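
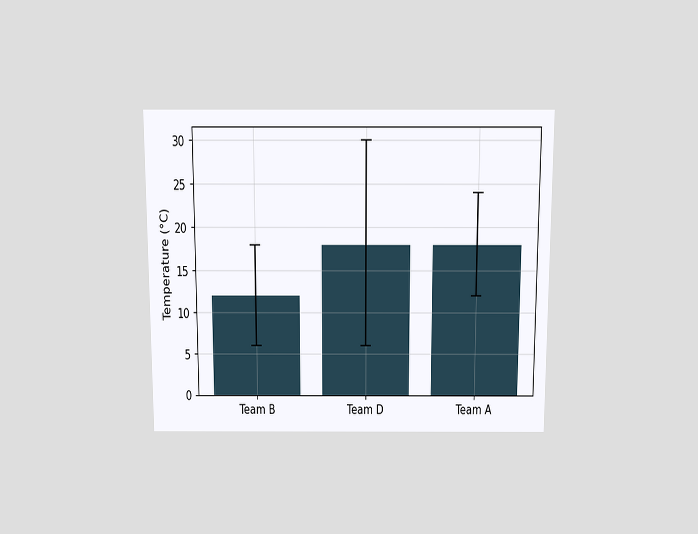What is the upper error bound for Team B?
18°C

The chart is viewed slightly from above. The Team B bar's upper whisker reaches 18°C.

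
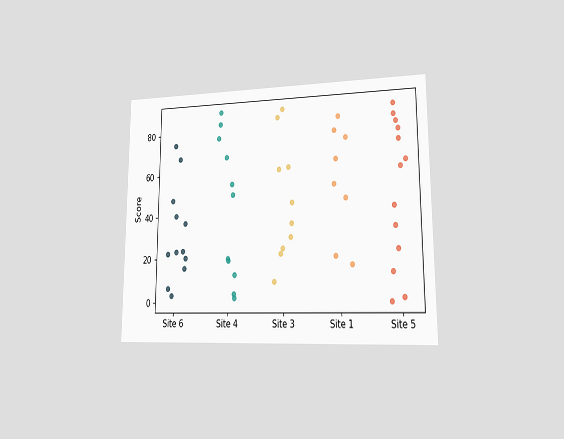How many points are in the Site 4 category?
The chart is viewed at a slight angle. Counting the markers in the Site 4 column gives 11.

11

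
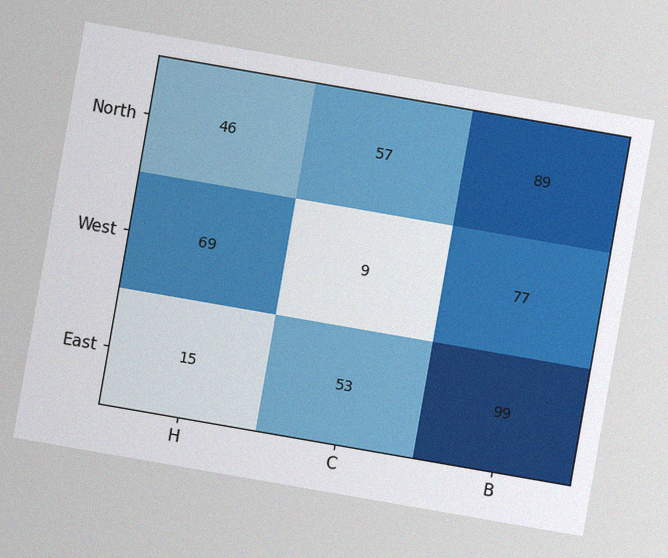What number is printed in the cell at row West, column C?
The chart is tilted about 10° clockwise, with some photo noise. The (West, C) cell reads 9.

9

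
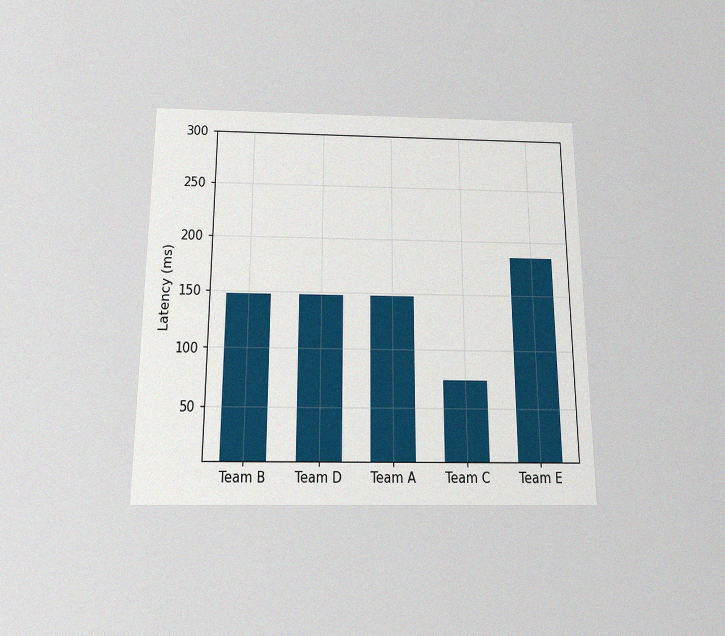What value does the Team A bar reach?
148ms

The chart is viewed slightly from below, with some photo noise. Reading along the chart's y-axis, the Team A bar reaches 148ms.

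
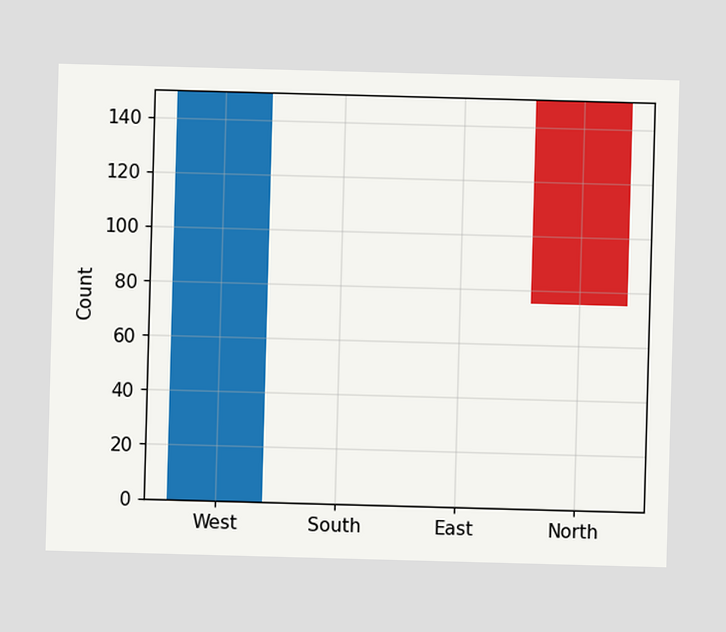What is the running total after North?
After North the running total reaches 75.

75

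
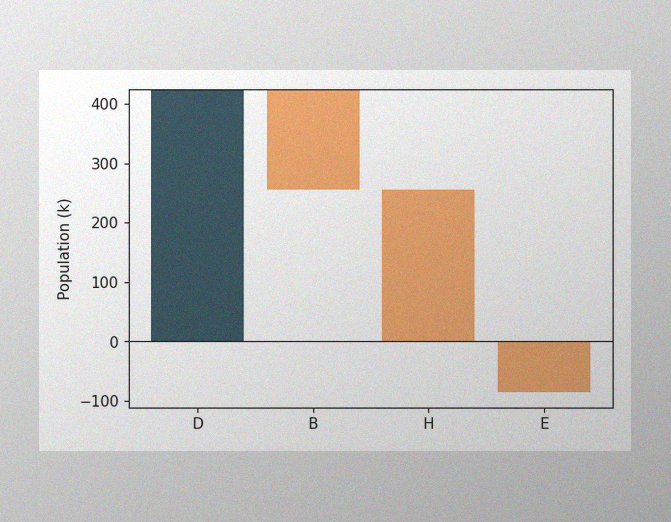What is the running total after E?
The image has some photo noise and uneven lighting. After E the running total reaches -85k.

-85k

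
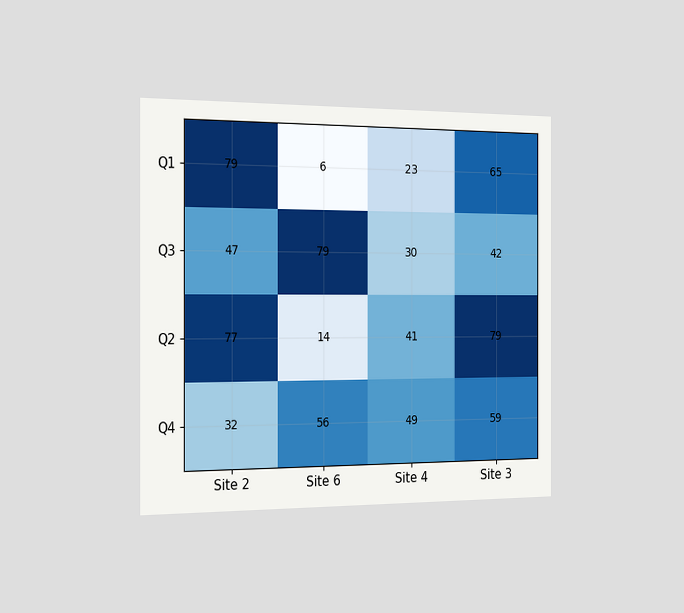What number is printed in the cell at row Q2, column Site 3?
79

The chart is viewed slightly from the left. The (Q2, Site 3) cell reads 79.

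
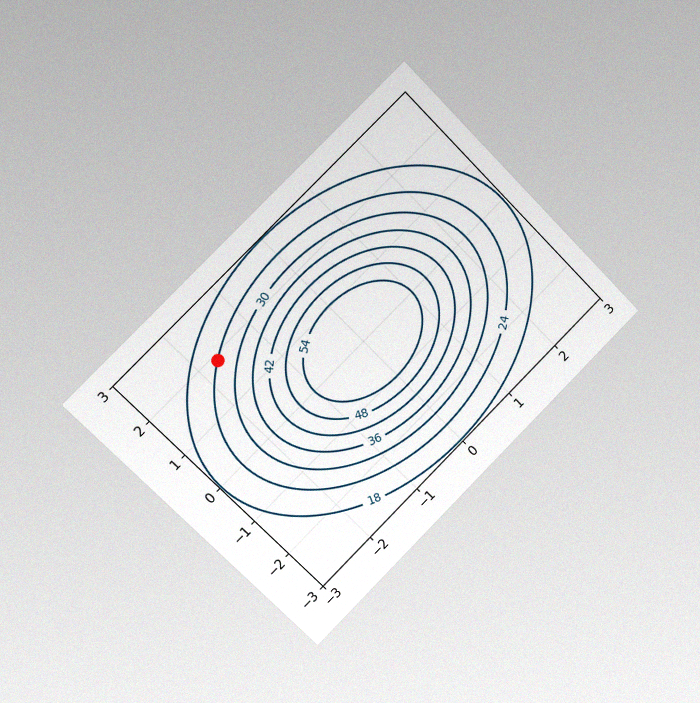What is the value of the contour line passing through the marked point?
24

The chart is tilted about 45° counter-clockwise and viewed slightly from the left, with some photo noise. The marked point sits on the contour labelled 24.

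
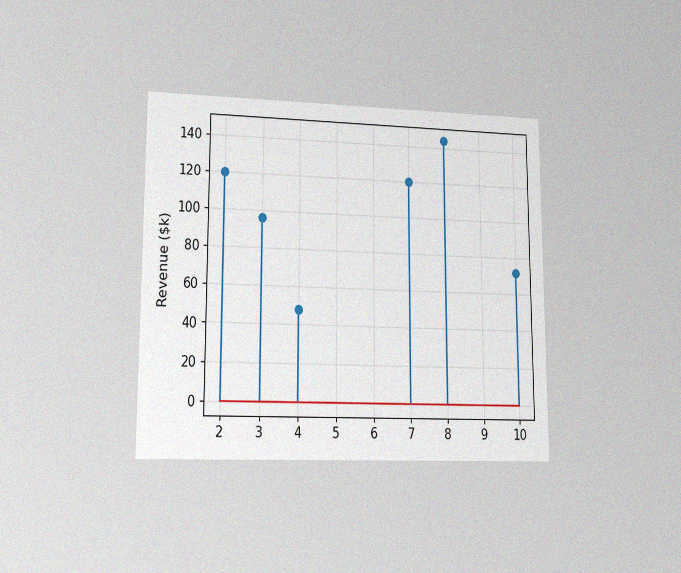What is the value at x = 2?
The chart is viewed at a slight angle, with some photo noise. The stem at x=2 reaches $120k.

$120k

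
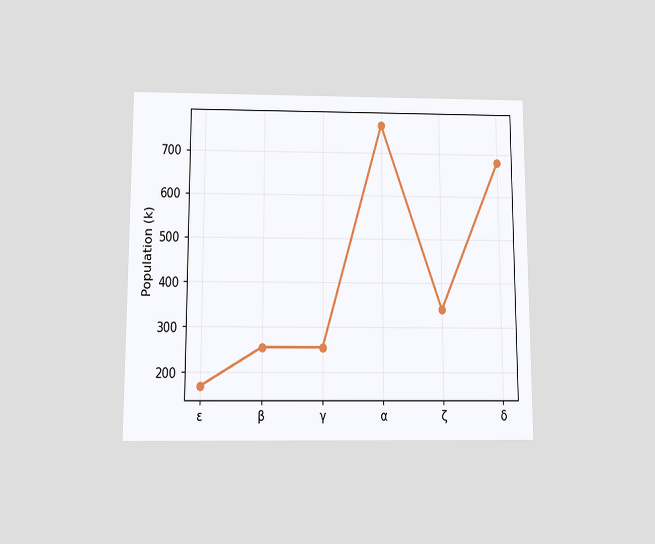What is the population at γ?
The chart is viewed slightly from below. At γ, the line is at 255k.

255k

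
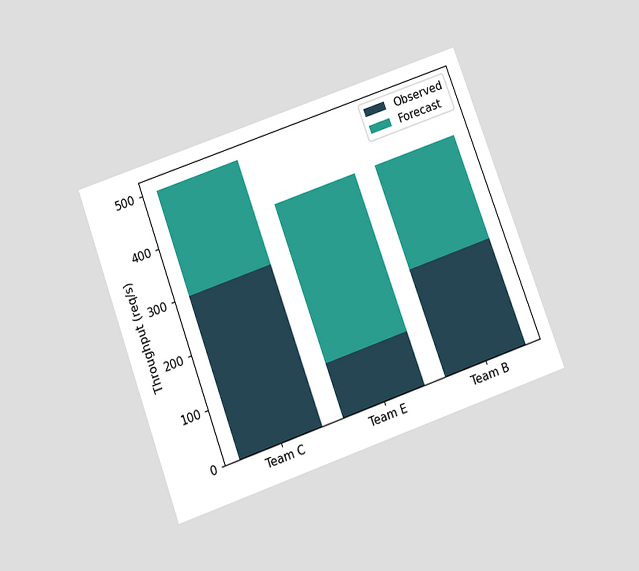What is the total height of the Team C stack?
500req/s

The chart is tilted about 20° counter-clockwise and viewed slightly from below. The Team C stack's top reaches 500req/s on the y-axis.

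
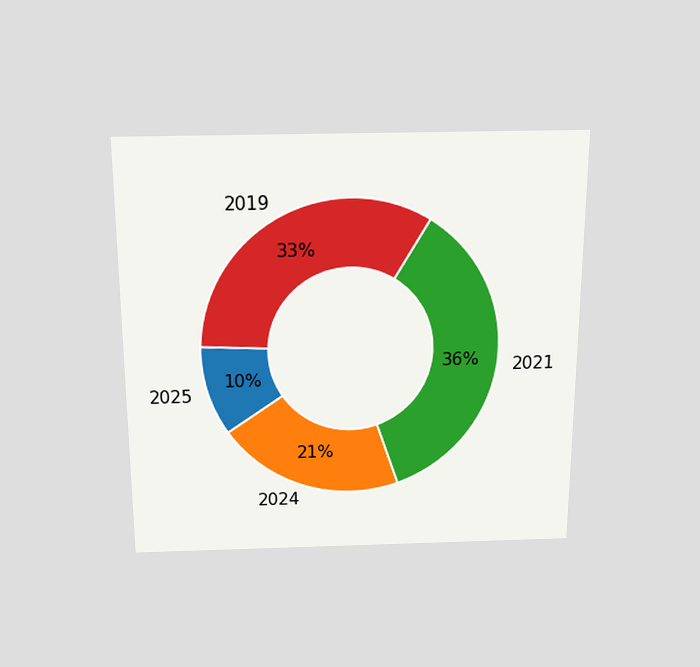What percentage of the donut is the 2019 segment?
33%

The chart is viewed slightly from above. The 2019 segment takes up 33% of the ring.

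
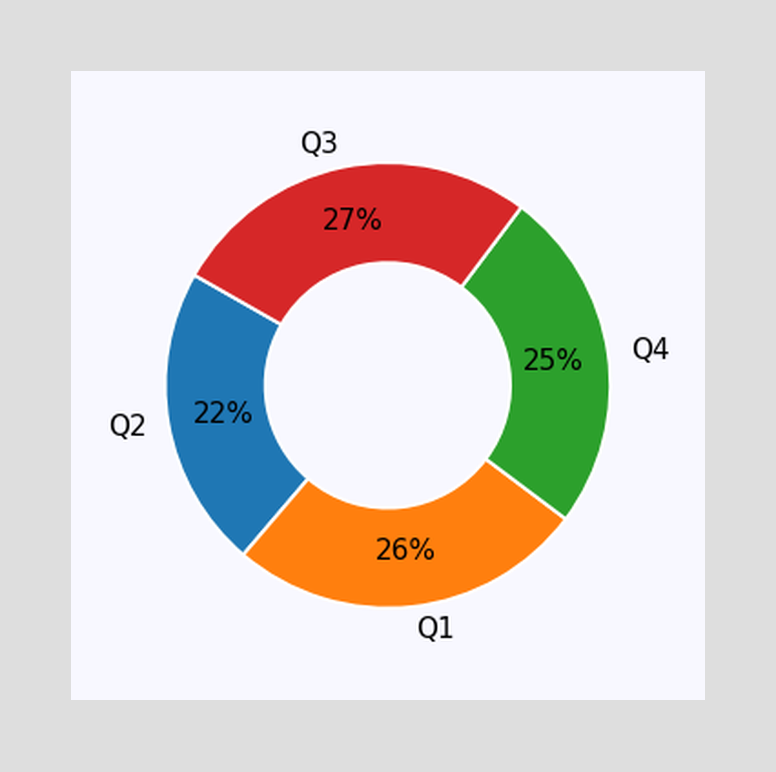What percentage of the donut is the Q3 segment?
The Q3 segment takes up 27% of the ring.

27%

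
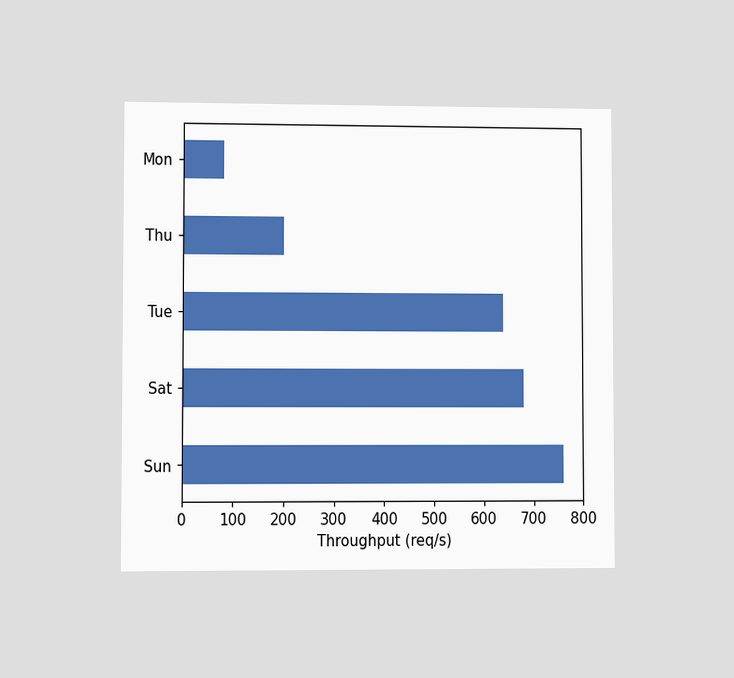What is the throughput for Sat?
The chart is viewed at a slight angle. Reading along the chart's x-axis, the Sat bar reaches 680req/s.

680req/s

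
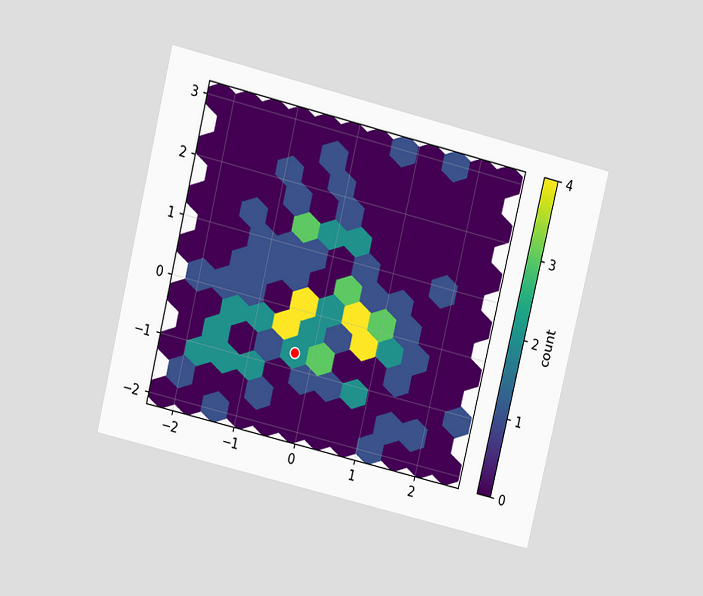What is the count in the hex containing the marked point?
The chart is tilted about 14° clockwise and viewed slightly from above. The marked hex reads 2 on the colorbar.

2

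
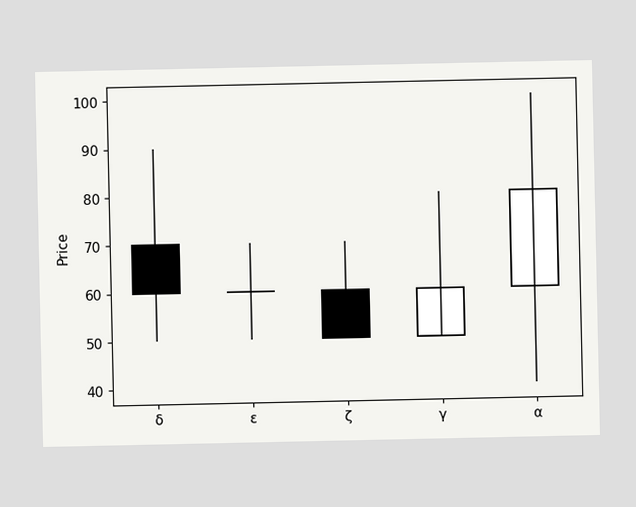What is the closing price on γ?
60

The γ candle closes at 60.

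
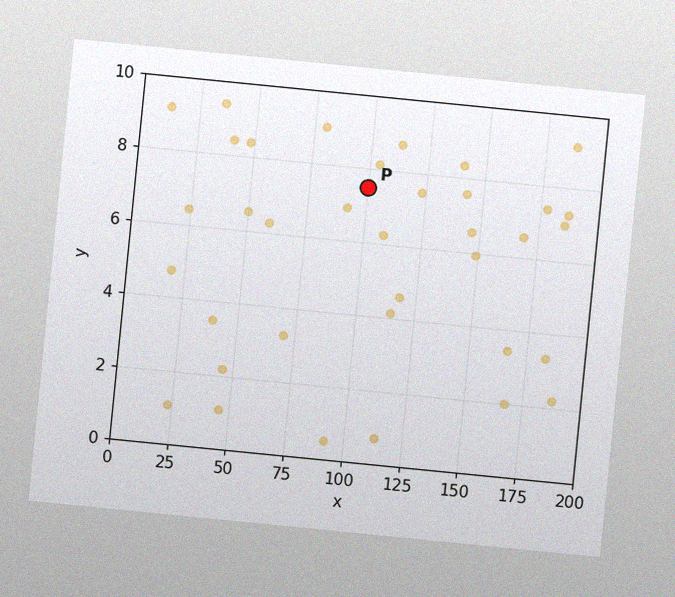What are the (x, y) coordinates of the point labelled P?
(100, 7.5)

The chart is tilted about 6° clockwise, with some photo noise. Following the gridlines from P to each axis, P sits at (100, 7.5).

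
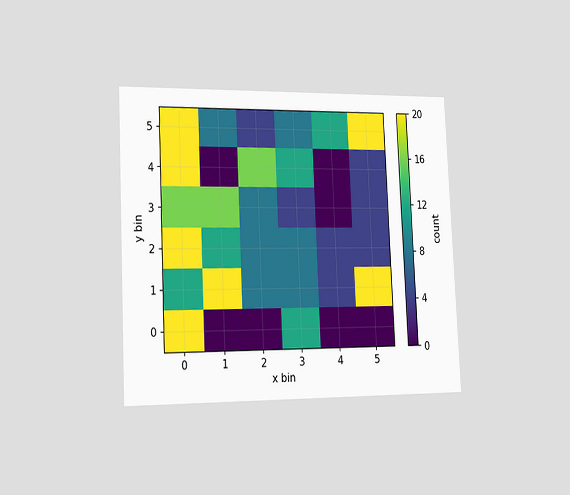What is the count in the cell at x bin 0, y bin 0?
20

The chart is tilted about 3° counter-clockwise and viewed slightly from the left. Matching the cell (0, 0) against the colorbar gives 20.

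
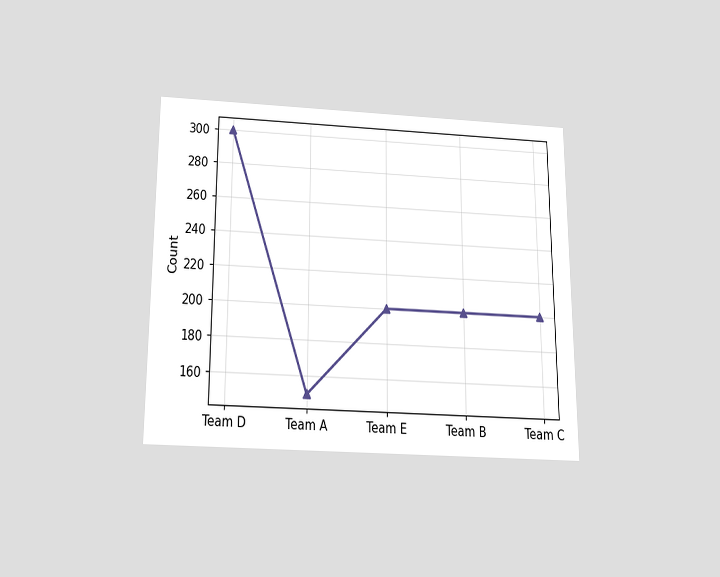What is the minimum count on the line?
150

The chart is viewed slightly from below. The lowest point is at Team A, and reading across to the y-axis gives 150.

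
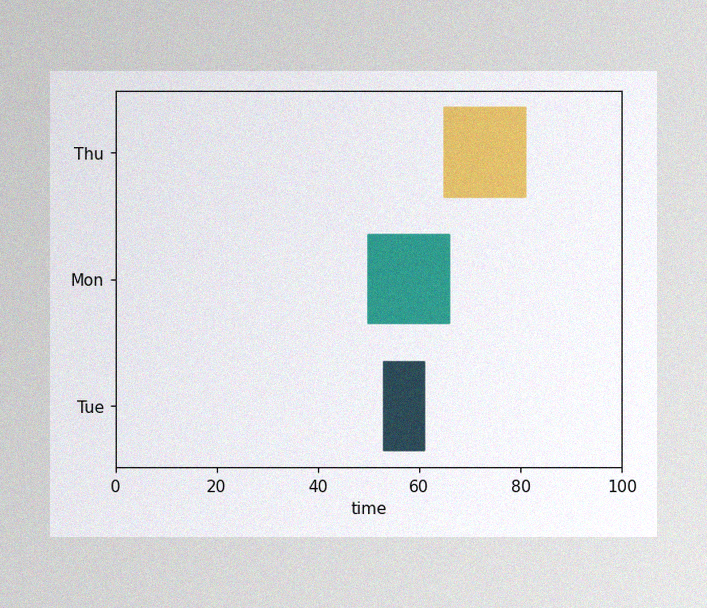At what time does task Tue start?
The image has some photo noise and uneven lighting. The Tue bar begins at t=53.

53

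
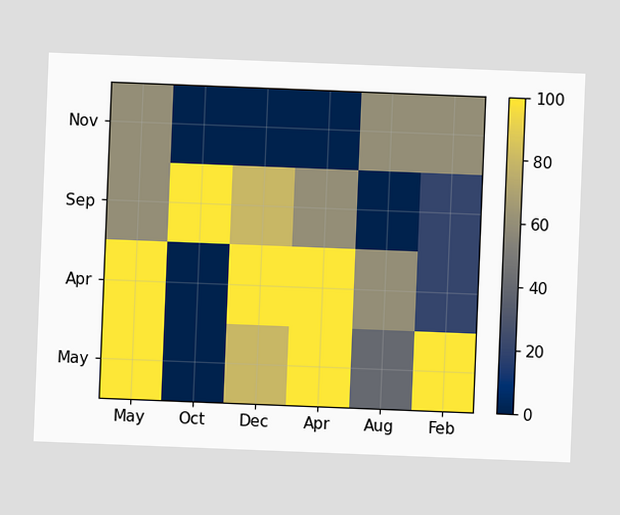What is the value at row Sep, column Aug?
The chart is tilted about 2° clockwise. Matching cell (Sep, Aug) against the colorbar gives 0.

0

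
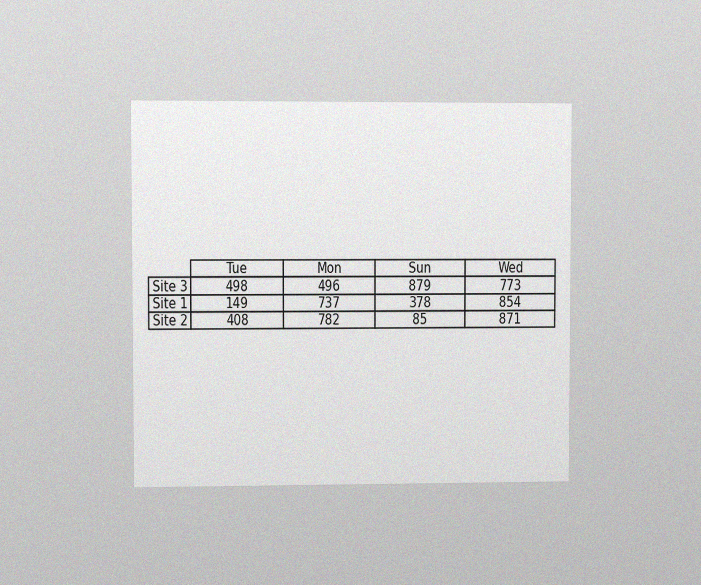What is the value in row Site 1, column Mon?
The chart is viewed at a slight angle, with some photo noise. The (Site 1, Mon) cell reads 737.

737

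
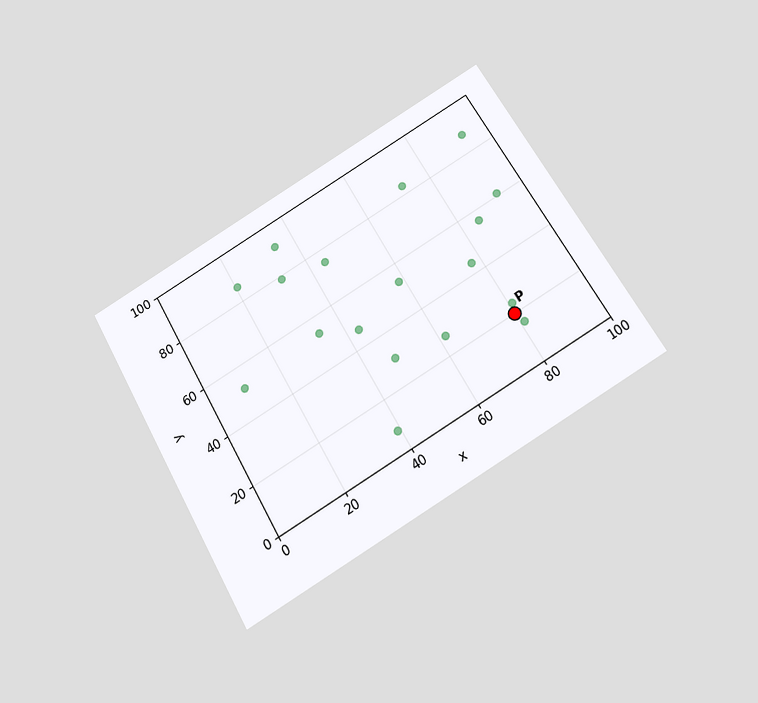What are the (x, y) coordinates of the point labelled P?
(80, 20)

The chart is tilted about 30° counter-clockwise and viewed slightly from below. Following the gridlines from P to each axis, P sits at (80, 20).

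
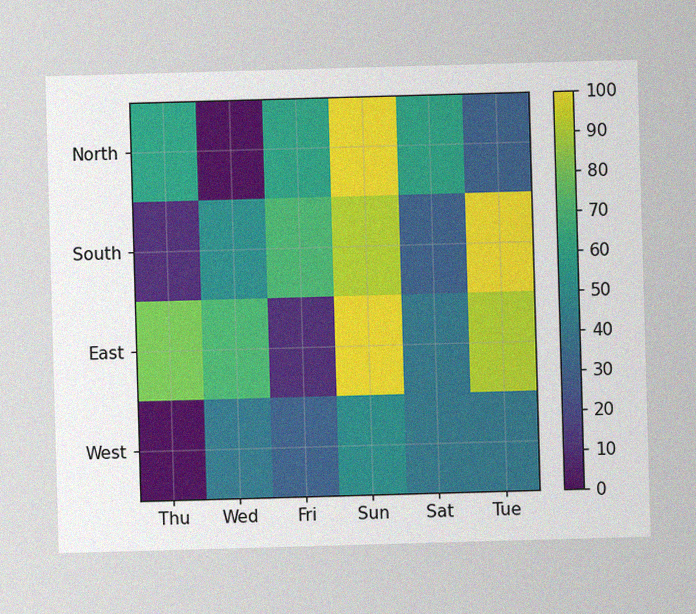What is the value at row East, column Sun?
100

The image has some photo noise and uneven lighting. Matching cell (East, Sun) against the colorbar gives 100.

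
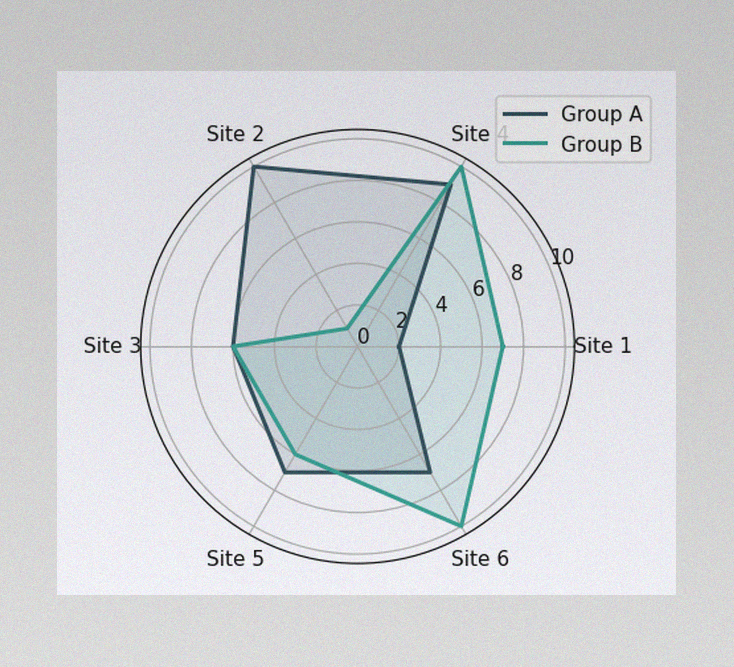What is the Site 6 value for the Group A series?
7

The image has some photo noise and uneven lighting. On the Site 6 axis, Group A reaches 7.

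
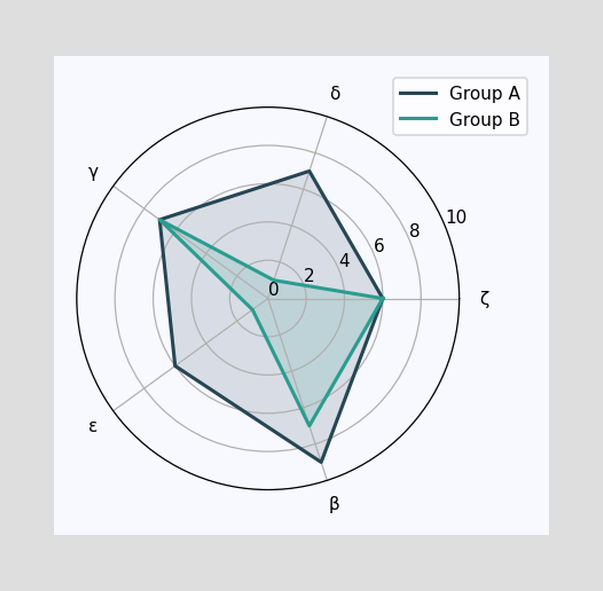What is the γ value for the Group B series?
On the γ axis, Group B reaches 7.

7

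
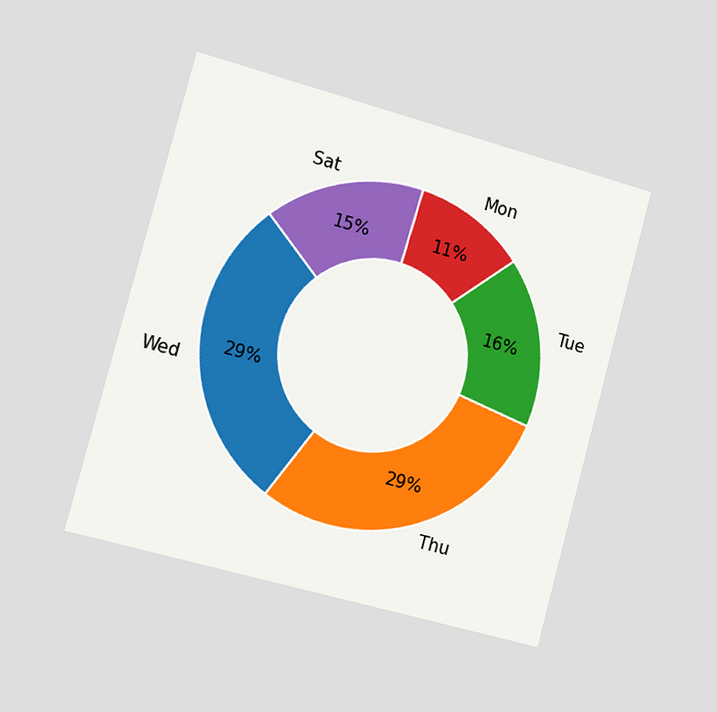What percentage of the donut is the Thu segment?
The chart is tilted about 15° clockwise and viewed slightly from the left. The Thu segment takes up 29% of the ring.

29%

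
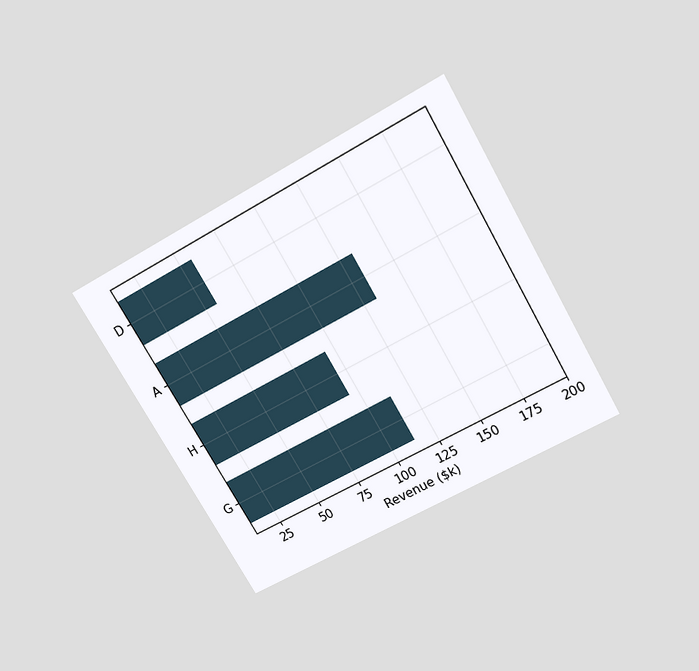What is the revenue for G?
The chart is tilted about 30° counter-clockwise and viewed slightly from above. Reading along the chart's x-axis, the G bar reaches $114k.

$114k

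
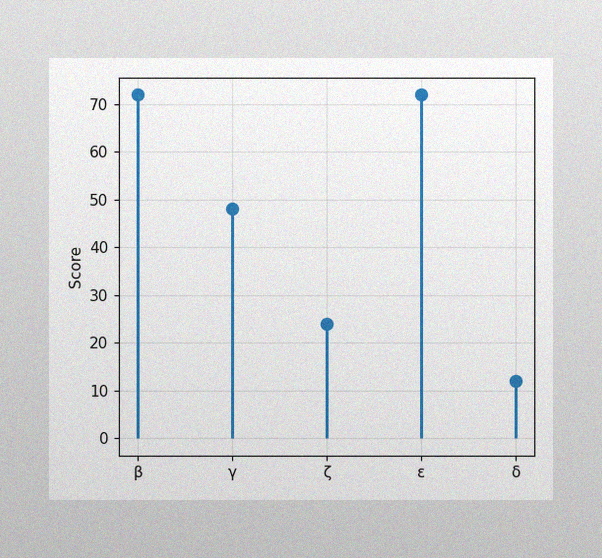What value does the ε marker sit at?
The image has some photo noise and uneven lighting. The ε marker sits at 72.

72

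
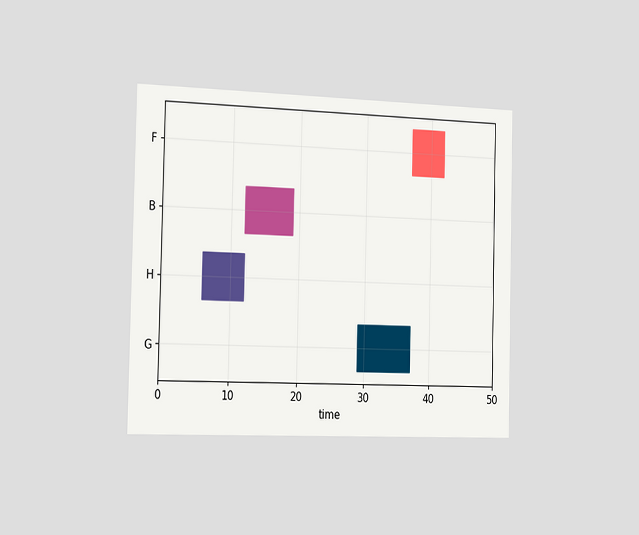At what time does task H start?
The chart is viewed slightly from the left. The H bar begins at t=6.

6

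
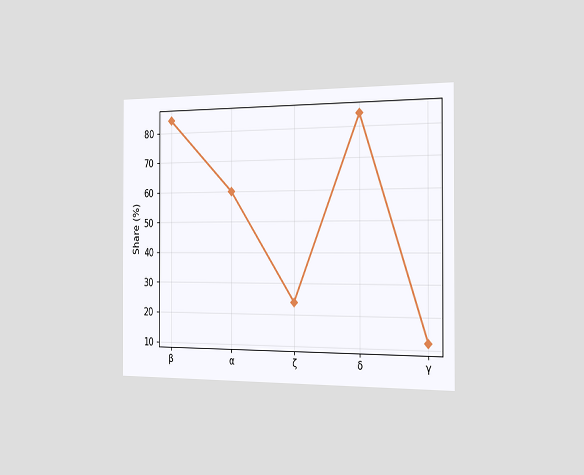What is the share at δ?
The chart is viewed slightly from the right. At δ, the line is at 84%.

84%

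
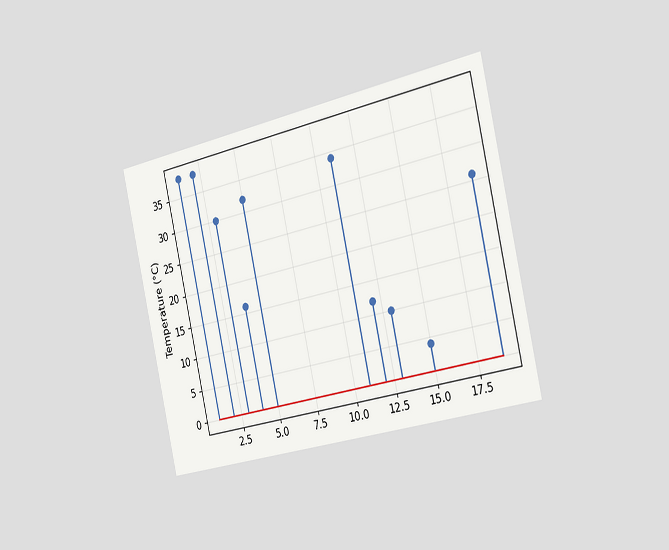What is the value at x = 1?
38°C

The chart is tilted about 13° counter-clockwise and viewed slightly from the right. The stem at x=1 reaches 38°C.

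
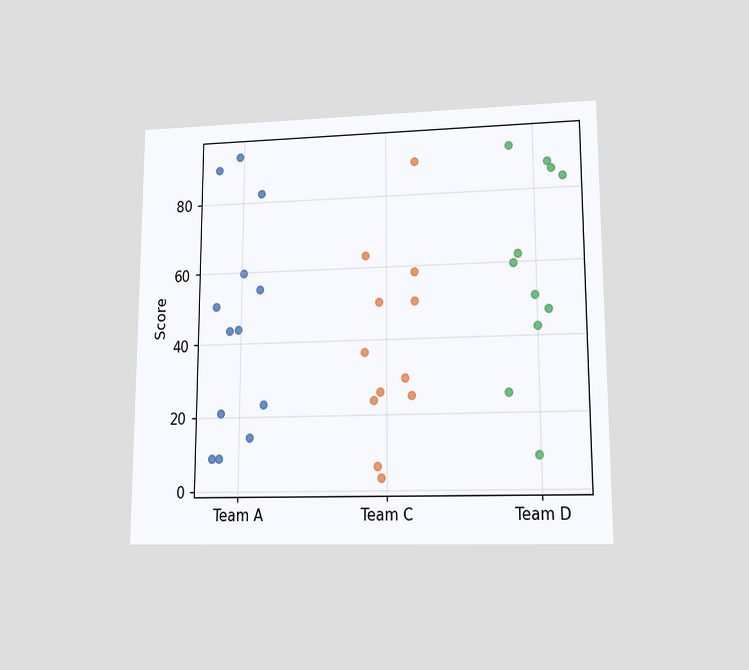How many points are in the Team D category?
11

The chart is viewed at a slight angle. Counting the markers in the Team D column gives 11.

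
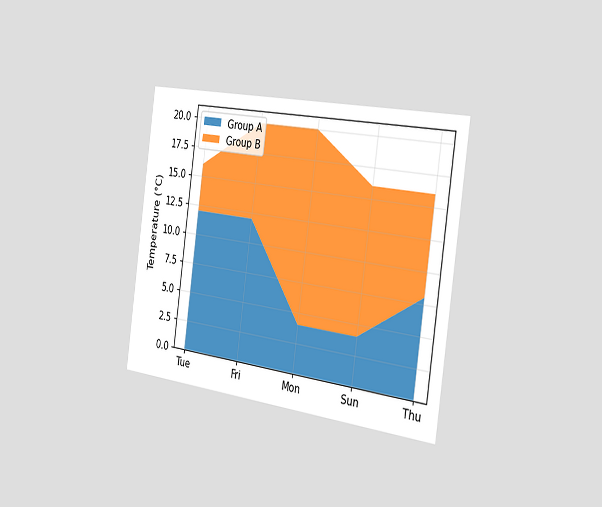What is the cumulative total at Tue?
16°C

The chart is tilted about 8° clockwise and viewed slightly from the right. The stacked total at Tue reaches 16°C.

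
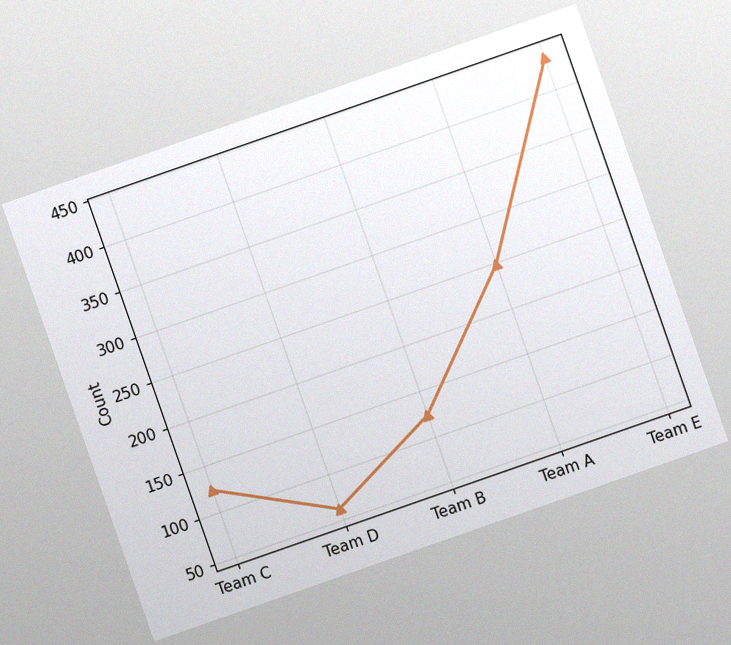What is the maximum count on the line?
434

The chart is tilted about 19° counter-clockwise, with some photo noise. The highest point is at Team E, and reading across to the y-axis gives 434.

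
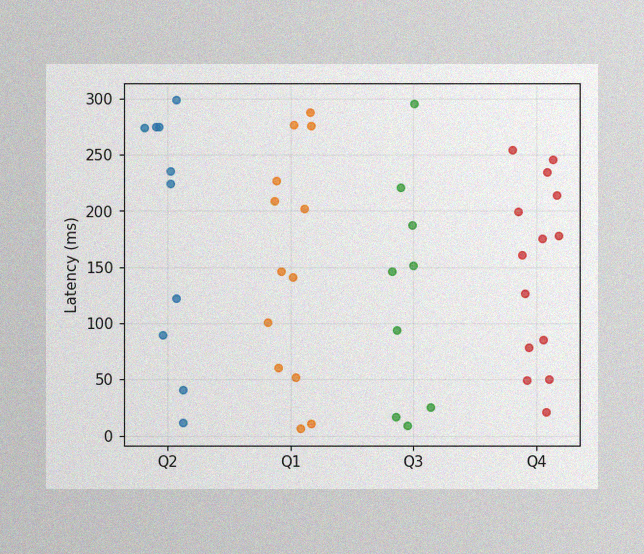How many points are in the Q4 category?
The image has some photo noise and uneven lighting. Counting the markers in the Q4 column gives 14.

14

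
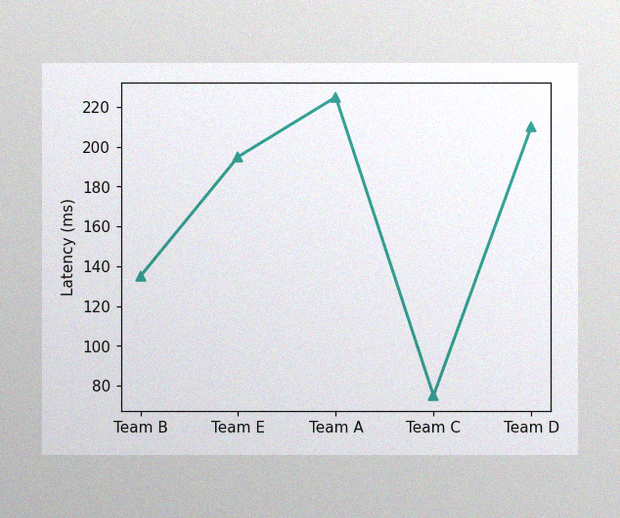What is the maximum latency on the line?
225ms

The image has some photo noise and uneven lighting. The highest point is at Team A, and reading across to the y-axis gives 225ms.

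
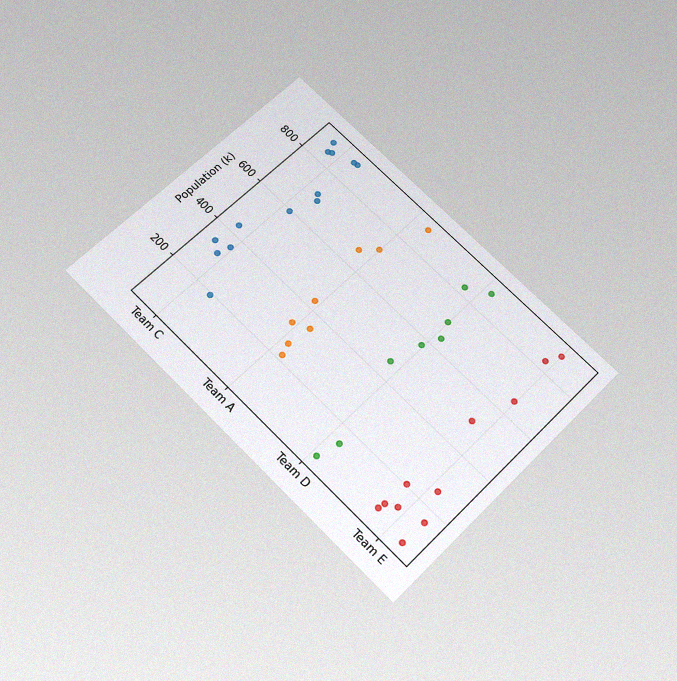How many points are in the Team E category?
The chart is tilted about 45° clockwise and viewed slightly from below, with some photo noise. Counting the markers in the Team E column gives 11.

11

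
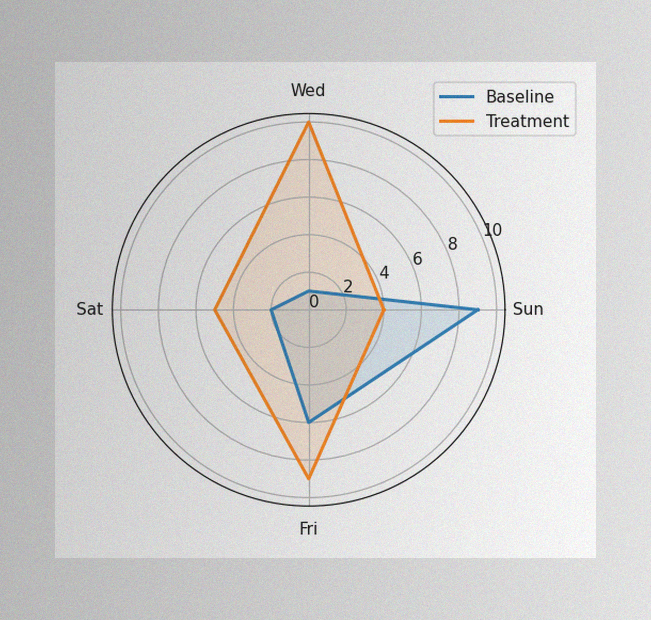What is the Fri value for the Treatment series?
The image has some photo noise and uneven lighting. On the Fri axis, Treatment reaches 9.

9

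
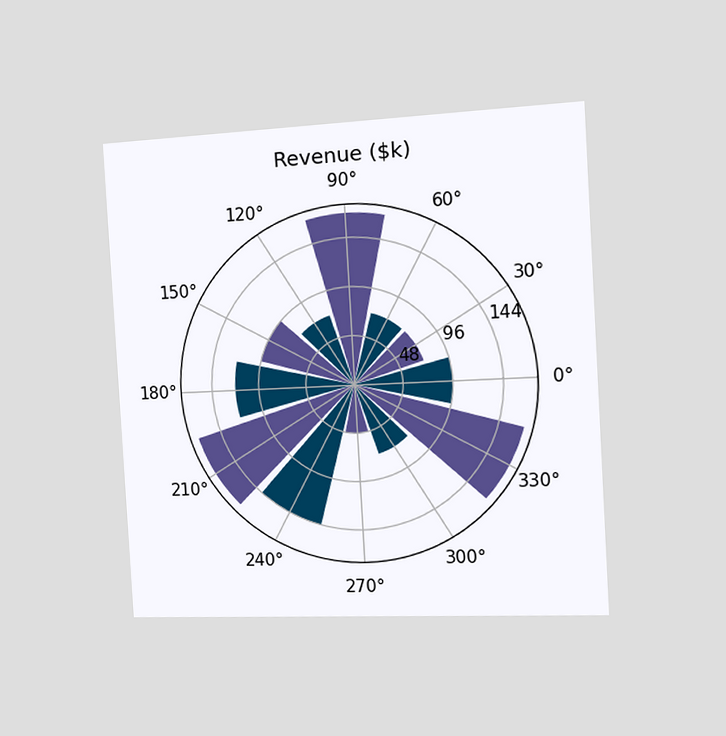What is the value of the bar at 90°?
The chart is tilted about 3° counter-clockwise and viewed slightly from the right. The bar at 90° reaches $168k on the radial axis.

$168k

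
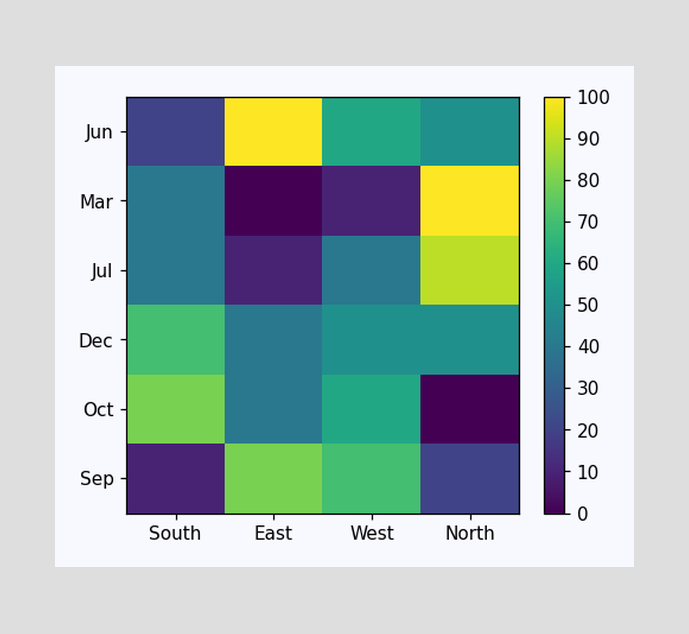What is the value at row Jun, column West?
Matching cell (Jun, West) against the colorbar gives 60.

60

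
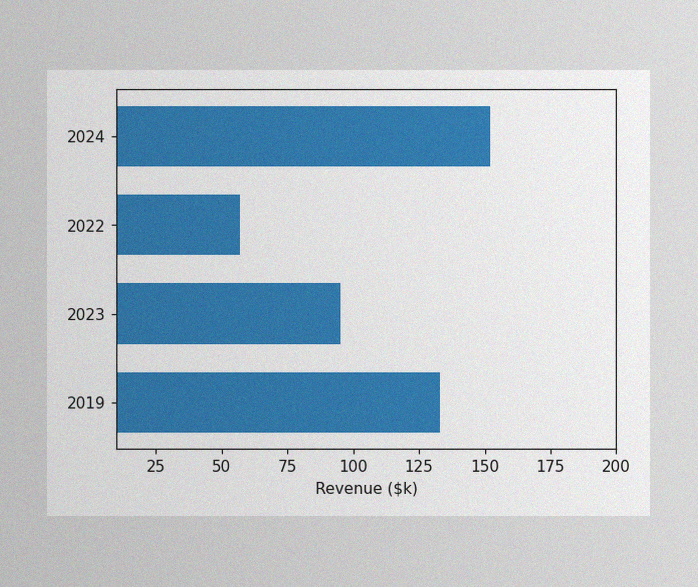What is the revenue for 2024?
$152k

The image has some photo noise and uneven lighting. Reading along the chart's x-axis, the 2024 bar reaches $152k.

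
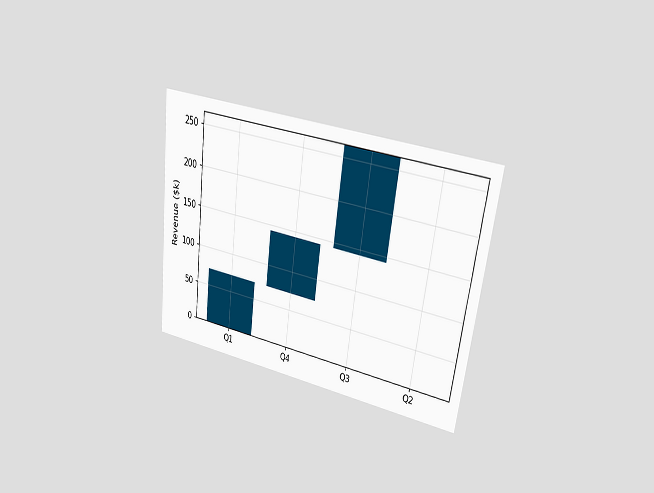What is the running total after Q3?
The chart is tilted about 7° clockwise and viewed at a slight angle. After Q3 the running total reaches $264k.

$264k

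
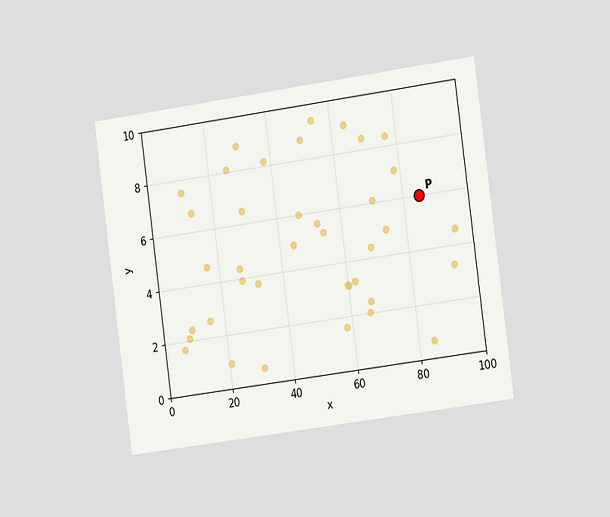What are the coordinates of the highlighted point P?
The chart is tilted about 8° counter-clockwise and viewed slightly from the right. Following the gridlines from P to each axis, P sits at (85, 6).

(85, 6)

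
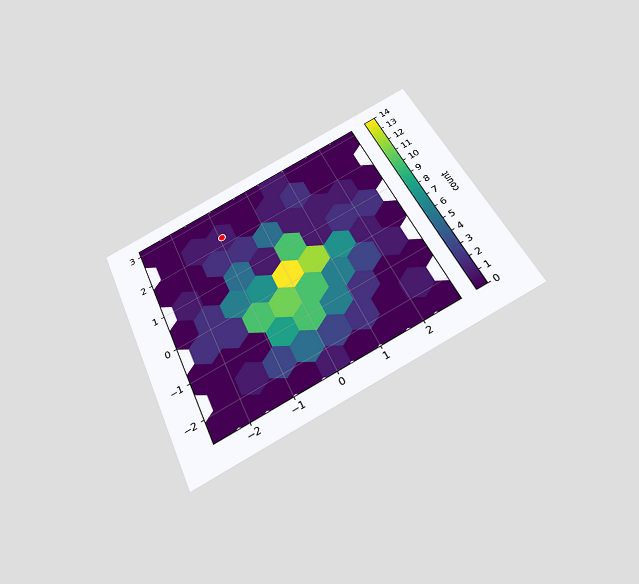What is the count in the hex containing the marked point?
1

The chart is tilted about 24° counter-clockwise and viewed slightly from below. The marked hex reads 1 on the colorbar.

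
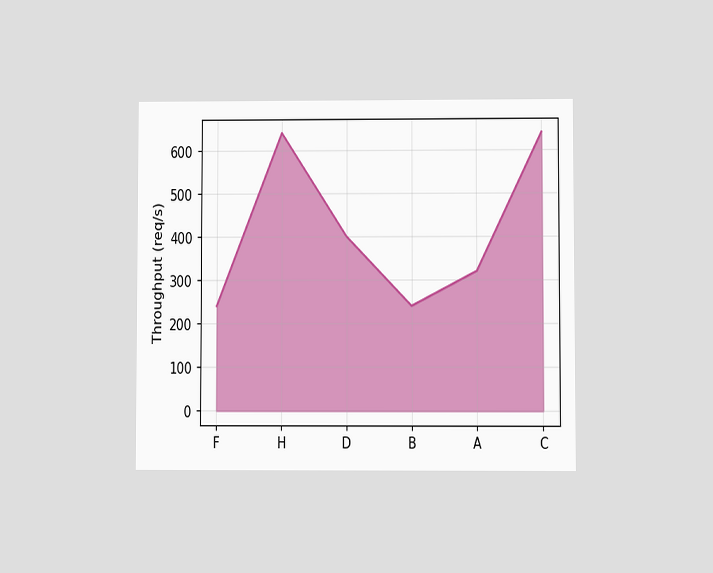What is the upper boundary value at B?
The chart is viewed at a slight angle. At B the upper boundary is at 240req/s.

240req/s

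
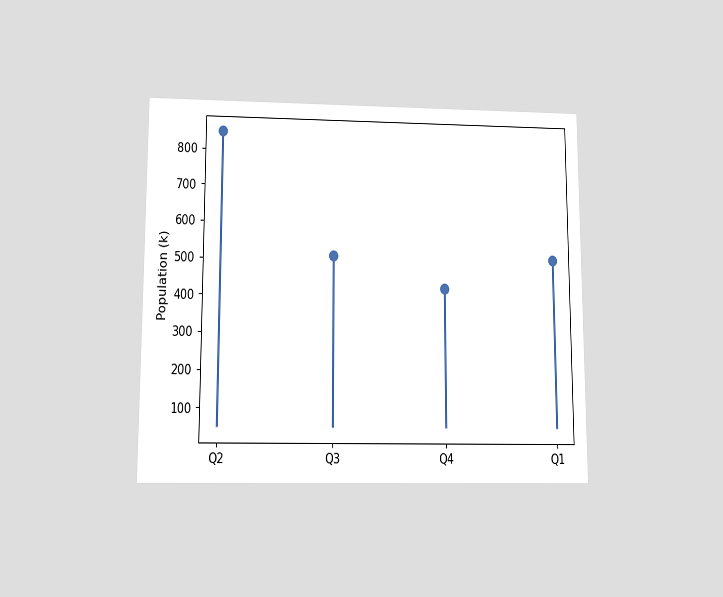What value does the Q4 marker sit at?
The chart is viewed slightly from below. The Q4 marker sits at 425k.

425k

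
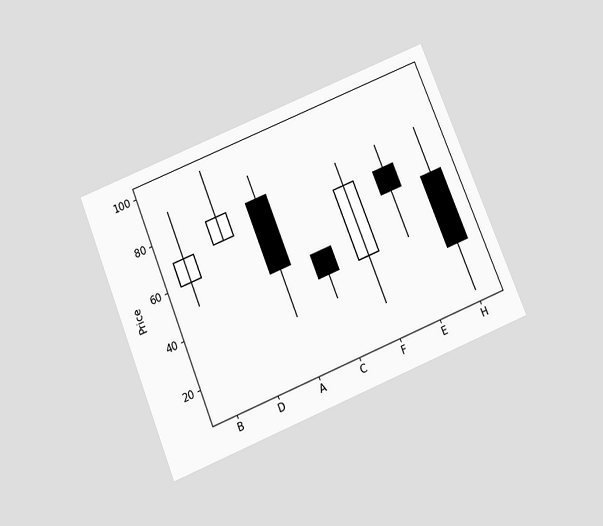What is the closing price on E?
The chart is tilted about 22° counter-clockwise and viewed slightly from below. The E candle closes at 60.

60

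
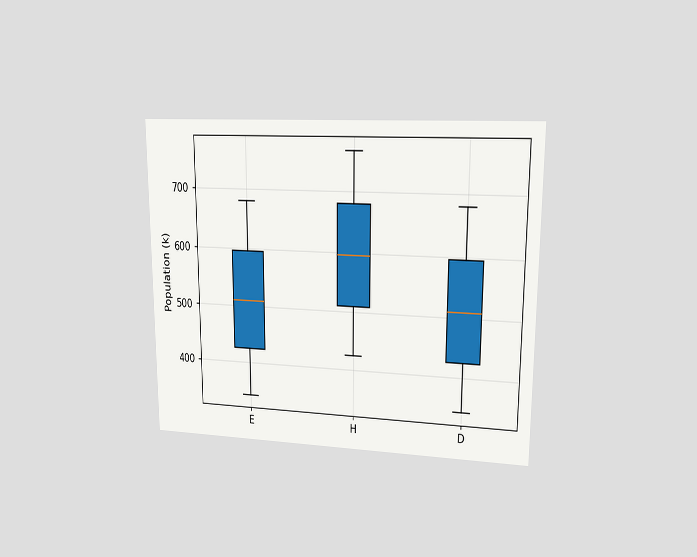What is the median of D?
The chart is viewed at a slight angle. The median line in the D box sits at 510k.

510k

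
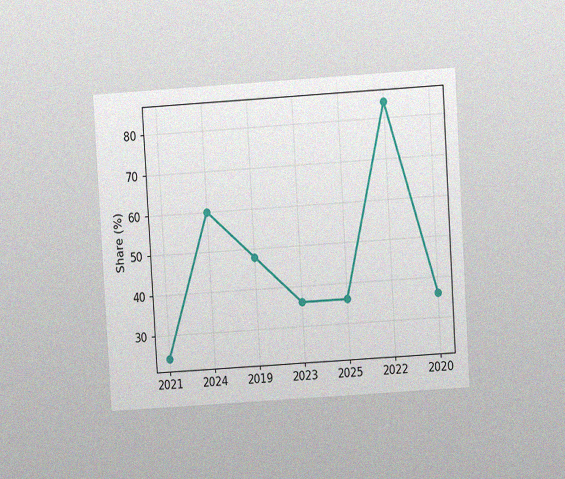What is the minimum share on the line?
The chart is tilted about 4° counter-clockwise and viewed at a slight angle, with some photo noise. The lowest point is at 2021, and reading across to the y-axis gives 24%.

24%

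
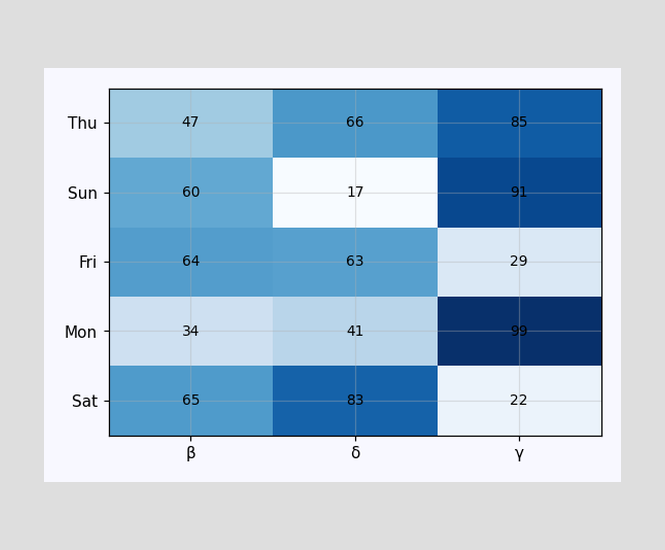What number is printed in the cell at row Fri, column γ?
The (Fri, γ) cell reads 29.

29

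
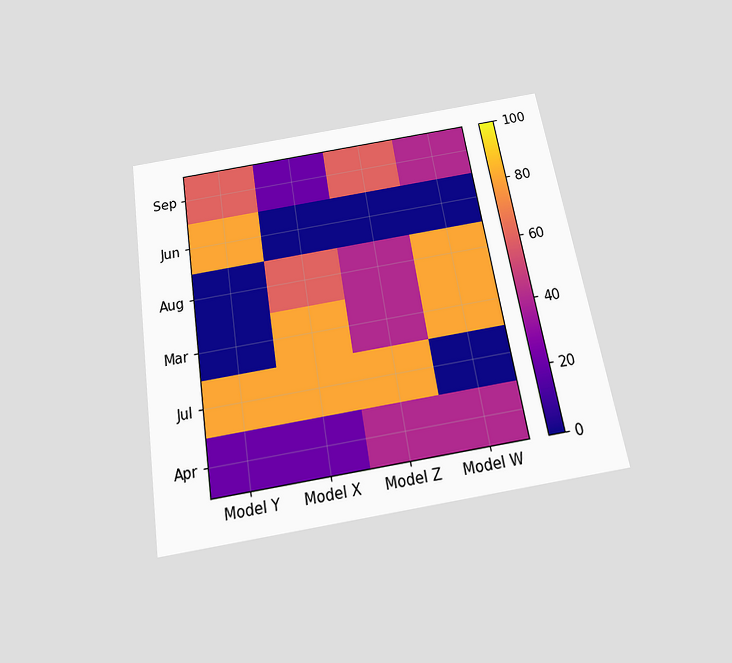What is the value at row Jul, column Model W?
0

The chart is tilted about 9° counter-clockwise and viewed slightly from below. Matching cell (Jul, Model W) against the colorbar gives 0.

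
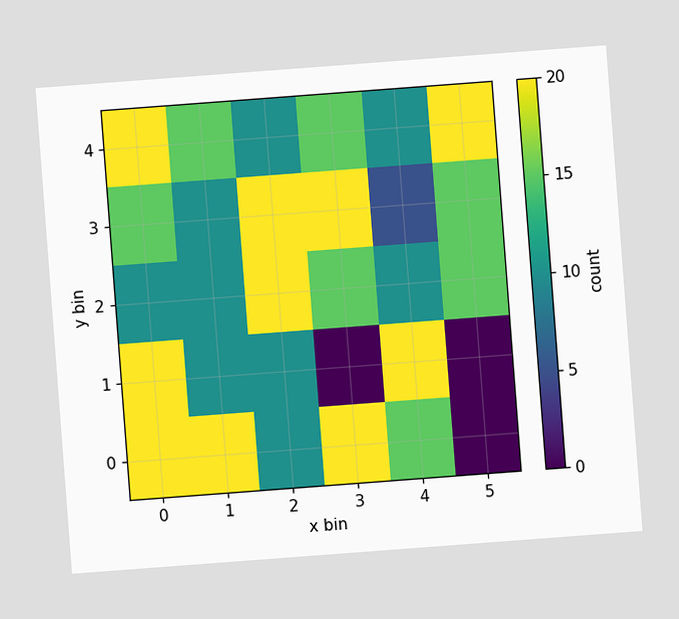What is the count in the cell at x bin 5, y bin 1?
The chart is tilted about 4° counter-clockwise. Matching the cell (5, 1) against the colorbar gives 0.

0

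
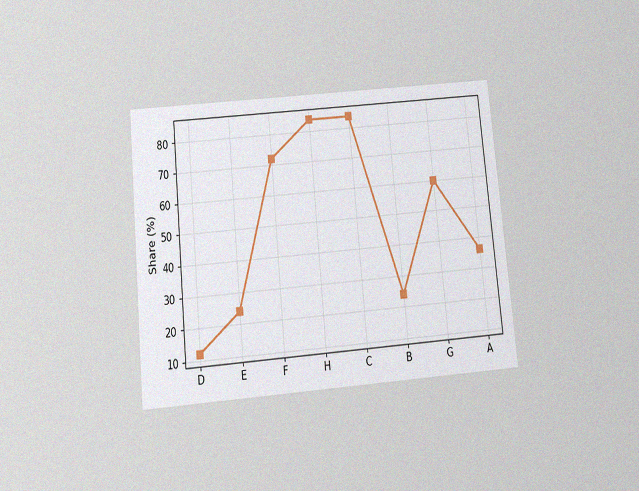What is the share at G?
60%

The chart is tilted about 5° counter-clockwise and viewed slightly from below, with some photo noise. At G, the line is at 60%.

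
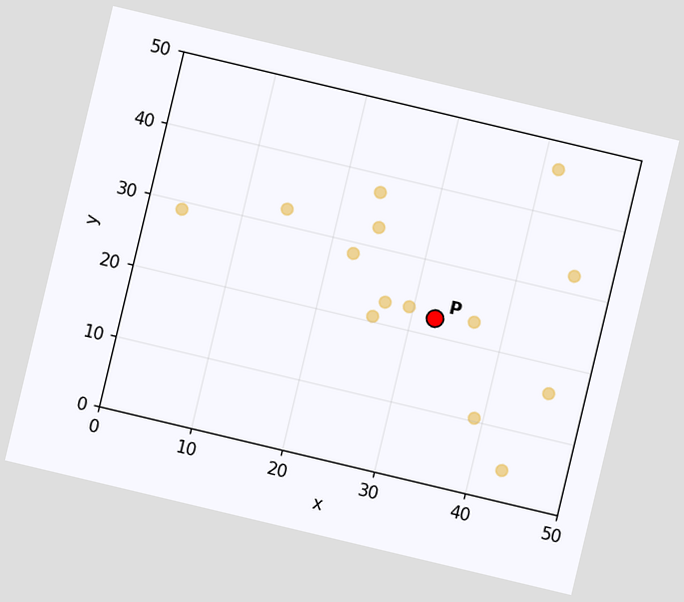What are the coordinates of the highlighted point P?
The chart is tilted about 13° clockwise. Following the gridlines from P to each axis, P sits at (32.5, 22.5).

(32.5, 22.5)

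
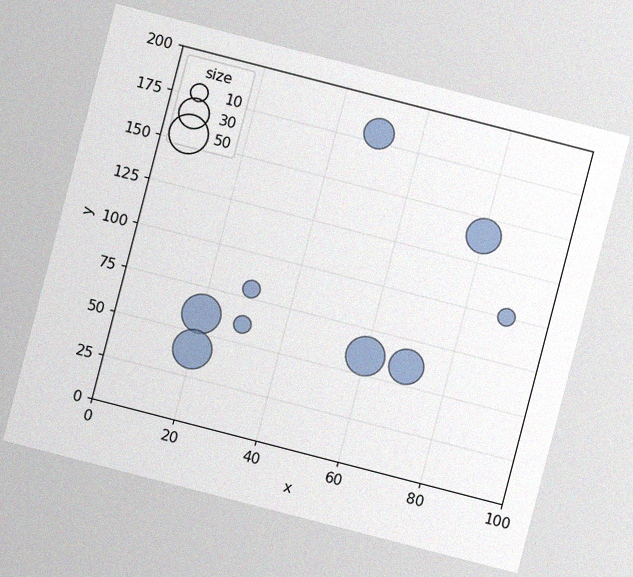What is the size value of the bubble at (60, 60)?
The chart is tilted about 14° clockwise, with some photo noise. Matching the bubble at (60, 60) against the size legend gives 50.

50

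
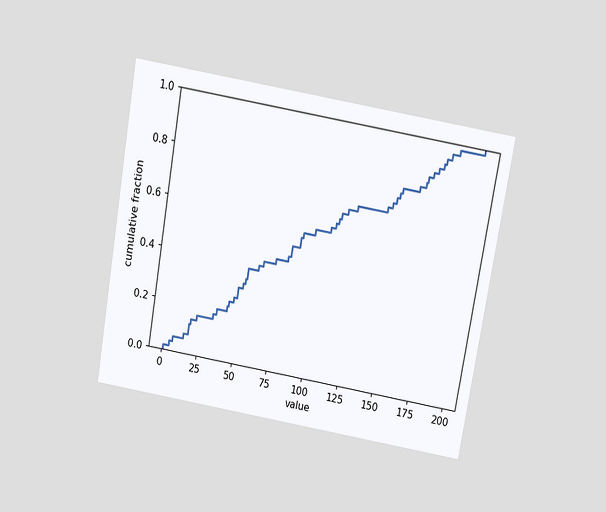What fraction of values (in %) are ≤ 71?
The chart is tilted about 10° clockwise and viewed slightly from above. At x=71 the ECDF step is at 44%.

44%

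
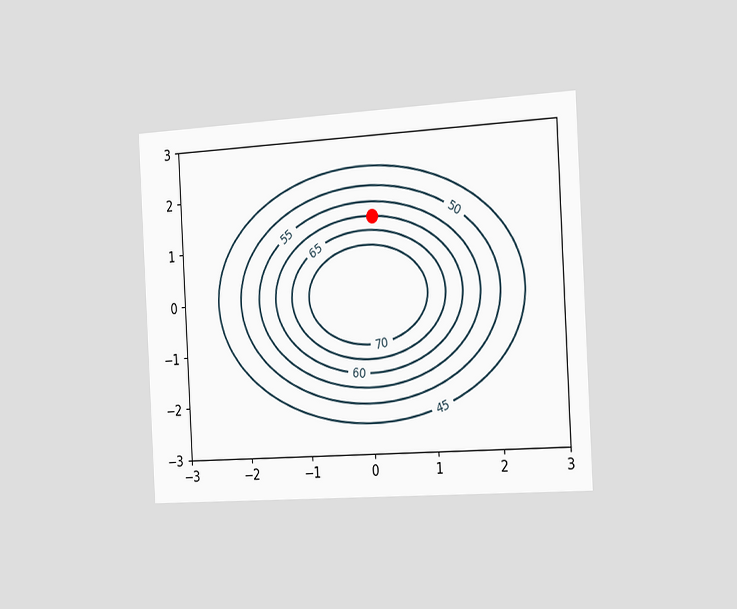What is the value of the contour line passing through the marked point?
The chart is tilted about 3° counter-clockwise and viewed slightly from the right. The marked point sits on the contour labelled 60.

60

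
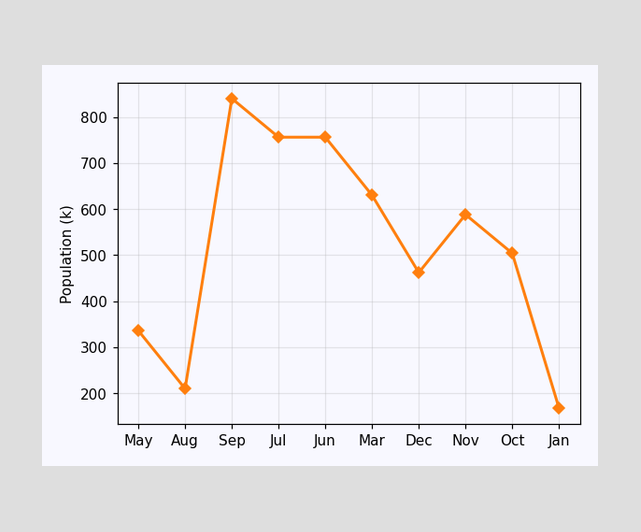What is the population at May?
At May, the line is at 336k.

336k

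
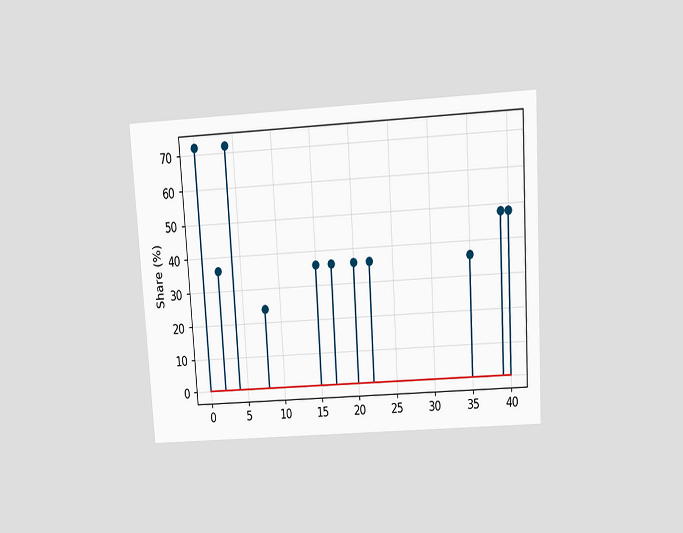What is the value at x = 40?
48%

The chart is tilted about 3° counter-clockwise and viewed slightly from above. The stem at x=40 reaches 48%.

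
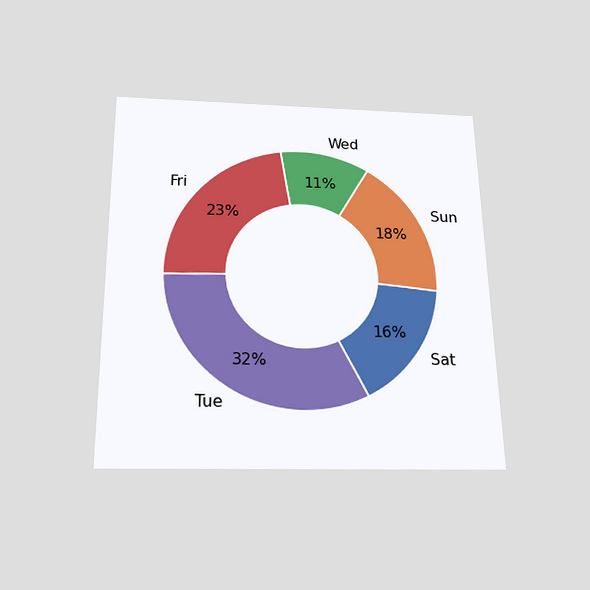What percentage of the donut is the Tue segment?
32%

The chart is viewed slightly from below. The Tue segment takes up 32% of the ring.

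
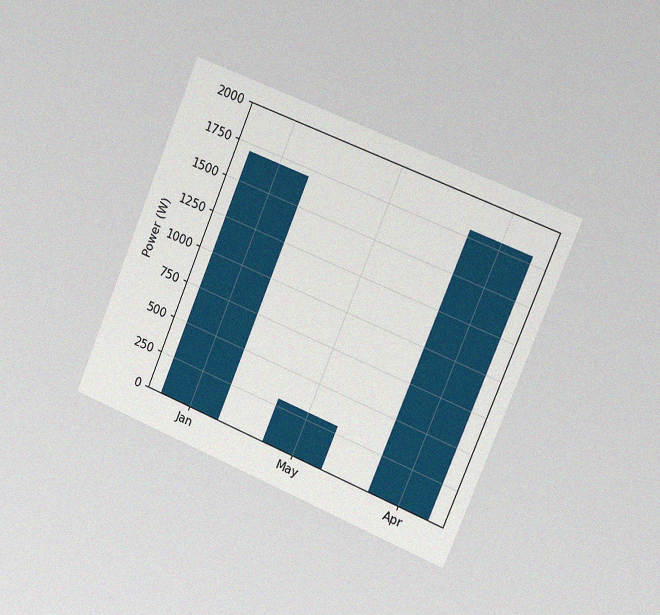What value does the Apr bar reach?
1800W

The chart is tilted about 22° clockwise and viewed slightly from the right, with some photo noise. Reading along the chart's y-axis, the Apr bar reaches 1800W.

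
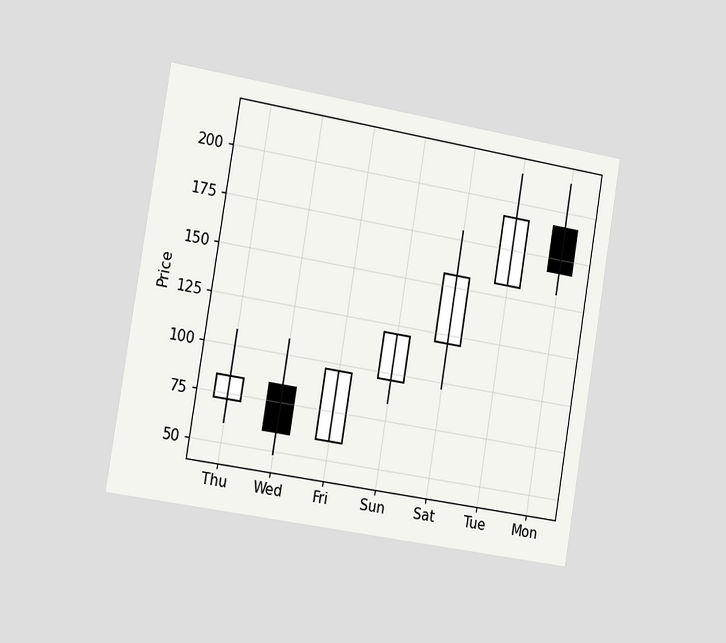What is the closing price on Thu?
84

The chart is tilted about 9° clockwise and viewed slightly from the left. The Thu candle closes at 84.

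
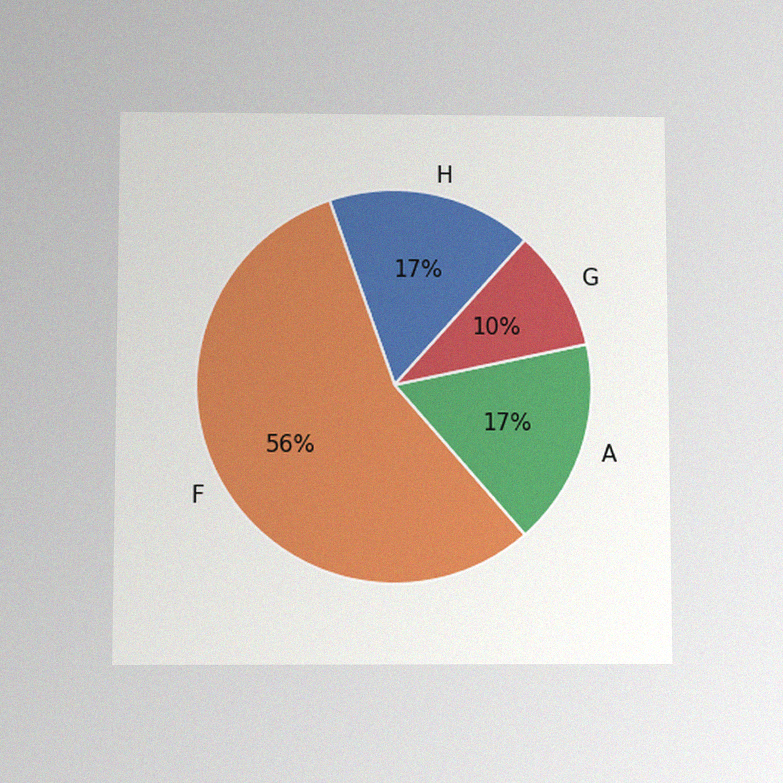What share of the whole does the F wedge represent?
56%

The chart is viewed slightly from below, with some photo noise. The F slice takes up 56% of the pie.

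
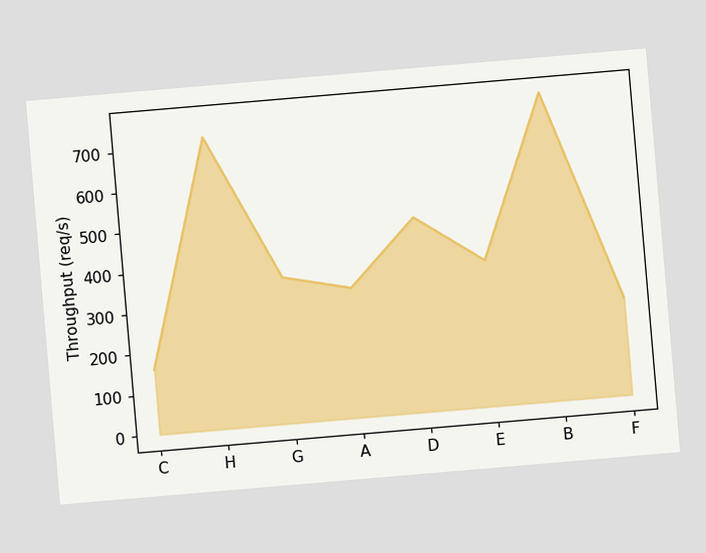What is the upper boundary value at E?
360req/s

The chart is tilted about 5° counter-clockwise. At E the upper boundary is at 360req/s.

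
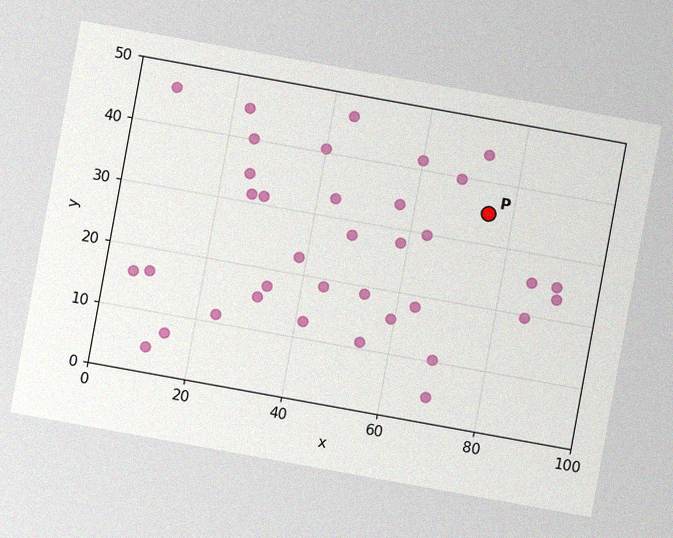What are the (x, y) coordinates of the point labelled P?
The chart is tilted about 10° clockwise, with some photo noise. Following the gridlines from P to each axis, P sits at (75, 35).

(75, 35)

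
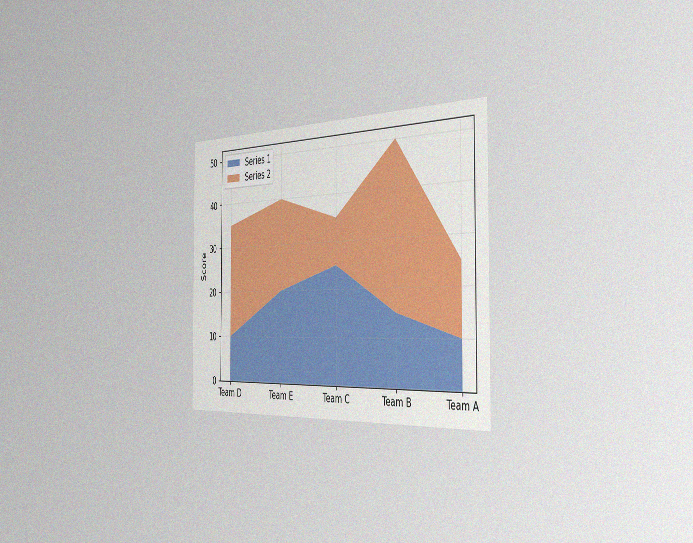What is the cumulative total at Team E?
The chart is viewed slightly from the right, with some photo noise. The stacked total at Team E reaches 40.

40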